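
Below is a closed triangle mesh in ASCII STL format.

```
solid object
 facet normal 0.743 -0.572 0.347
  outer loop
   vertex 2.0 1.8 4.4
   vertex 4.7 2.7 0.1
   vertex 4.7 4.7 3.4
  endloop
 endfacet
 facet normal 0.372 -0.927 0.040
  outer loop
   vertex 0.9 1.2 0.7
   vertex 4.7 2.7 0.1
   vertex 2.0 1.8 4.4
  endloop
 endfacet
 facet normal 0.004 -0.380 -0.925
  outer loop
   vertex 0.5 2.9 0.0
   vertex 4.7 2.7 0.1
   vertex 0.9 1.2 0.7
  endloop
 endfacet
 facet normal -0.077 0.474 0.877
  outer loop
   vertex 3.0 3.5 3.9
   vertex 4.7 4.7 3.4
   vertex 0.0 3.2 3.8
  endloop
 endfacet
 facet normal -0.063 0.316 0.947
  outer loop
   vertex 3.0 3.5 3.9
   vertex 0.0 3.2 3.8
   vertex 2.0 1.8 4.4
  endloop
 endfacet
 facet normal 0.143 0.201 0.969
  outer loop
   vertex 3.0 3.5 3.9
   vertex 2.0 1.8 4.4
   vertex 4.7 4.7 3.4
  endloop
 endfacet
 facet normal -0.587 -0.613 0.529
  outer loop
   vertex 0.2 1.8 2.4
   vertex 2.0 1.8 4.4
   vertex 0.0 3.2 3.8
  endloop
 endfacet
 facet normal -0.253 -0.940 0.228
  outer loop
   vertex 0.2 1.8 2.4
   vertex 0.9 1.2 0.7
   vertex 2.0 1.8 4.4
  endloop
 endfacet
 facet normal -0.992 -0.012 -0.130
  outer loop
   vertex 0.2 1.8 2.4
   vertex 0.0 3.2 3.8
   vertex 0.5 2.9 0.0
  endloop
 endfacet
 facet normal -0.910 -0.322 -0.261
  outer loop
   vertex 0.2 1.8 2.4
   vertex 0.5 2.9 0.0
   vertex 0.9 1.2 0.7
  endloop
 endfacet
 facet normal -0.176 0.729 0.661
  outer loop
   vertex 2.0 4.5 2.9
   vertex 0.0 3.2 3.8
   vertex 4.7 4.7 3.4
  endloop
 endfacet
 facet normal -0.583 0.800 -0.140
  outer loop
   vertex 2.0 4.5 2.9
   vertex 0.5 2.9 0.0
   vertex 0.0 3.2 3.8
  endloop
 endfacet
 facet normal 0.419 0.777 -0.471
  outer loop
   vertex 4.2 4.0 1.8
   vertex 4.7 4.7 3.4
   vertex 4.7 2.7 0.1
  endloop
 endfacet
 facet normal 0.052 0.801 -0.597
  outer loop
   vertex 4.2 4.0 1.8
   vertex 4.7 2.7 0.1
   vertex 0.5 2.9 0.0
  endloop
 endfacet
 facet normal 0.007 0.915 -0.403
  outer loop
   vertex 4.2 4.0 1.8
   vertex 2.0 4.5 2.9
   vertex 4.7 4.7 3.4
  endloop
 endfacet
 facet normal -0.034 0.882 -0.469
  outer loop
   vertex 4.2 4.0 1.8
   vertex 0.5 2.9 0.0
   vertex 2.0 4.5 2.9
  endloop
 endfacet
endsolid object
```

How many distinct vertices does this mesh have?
10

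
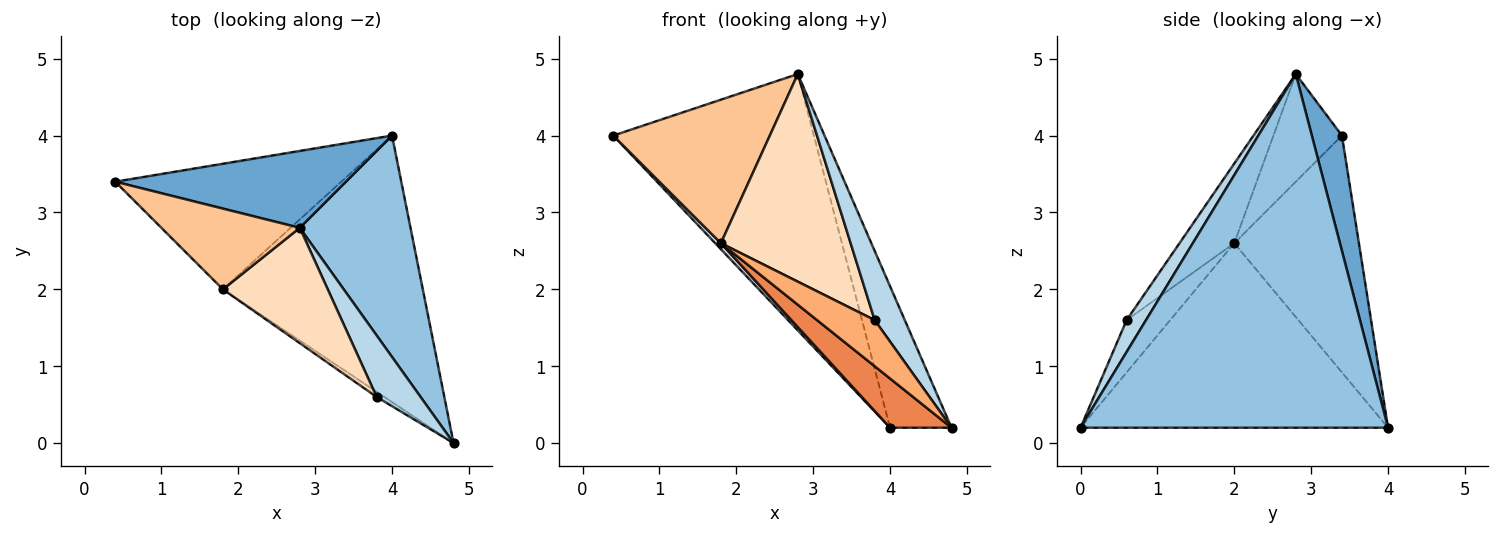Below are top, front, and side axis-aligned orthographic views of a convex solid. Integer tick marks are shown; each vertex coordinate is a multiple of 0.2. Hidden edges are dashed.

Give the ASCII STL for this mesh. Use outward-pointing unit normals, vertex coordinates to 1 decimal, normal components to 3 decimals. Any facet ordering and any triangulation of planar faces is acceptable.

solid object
 facet normal 0.142 0.948 0.284
  outer loop
   vertex 2.8 2.8 4.8
   vertex 4.0 4.0 0.2
   vertex 0.4 3.4 4.0
  endloop
 endfacet
 facet normal 0.937 0.187 0.293
  outer loop
   vertex 2.8 2.8 4.8
   vertex 4.8 0.0 0.2
   vertex 4.0 4.0 0.2
  endloop
 endfacet
 facet normal 0.434 -0.673 0.599
  outer loop
   vertex 3.8 0.6 1.6
   vertex 4.8 0.0 0.2
   vertex 2.8 2.8 4.8
  endloop
 endfacet
 facet normal -0.723 -0.033 -0.690
  outer loop
   vertex 1.8 2.0 2.6
   vertex 0.4 3.4 4.0
   vertex 4.0 4.0 0.2
  endloop
 endfacet
 facet normal -0.672 -0.134 -0.728
  outer loop
   vertex 1.8 2.0 2.6
   vertex 4.0 4.0 0.2
   vertex 4.8 0.0 0.2
  endloop
 endfacet
 facet normal -0.600 -0.795 -0.088
  outer loop
   vertex 1.8 2.0 2.6
   vertex 4.8 0.0 0.2
   vertex 3.8 0.6 1.6
  endloop
 endfacet
 facet normal -0.356 -0.814 0.458
  outer loop
   vertex 1.8 2.0 2.6
   vertex 2.8 2.8 4.8
   vertex 0.4 3.4 4.0
  endloop
 endfacet
 facet normal -0.346 -0.820 0.456
  outer loop
   vertex 1.8 2.0 2.6
   vertex 3.8 0.6 1.6
   vertex 2.8 2.8 4.8
  endloop
 endfacet
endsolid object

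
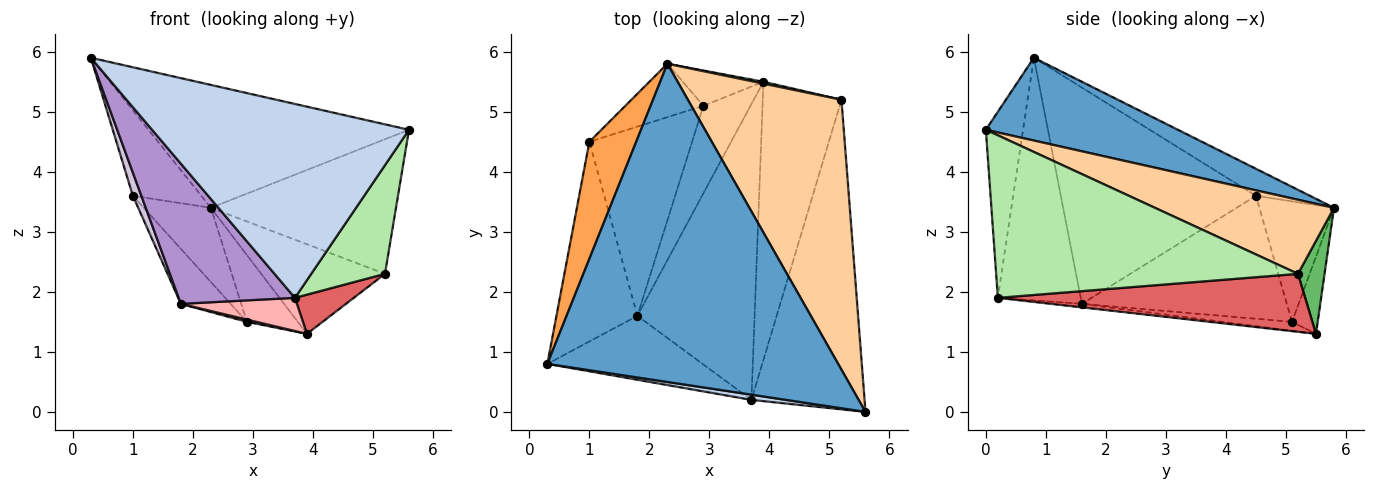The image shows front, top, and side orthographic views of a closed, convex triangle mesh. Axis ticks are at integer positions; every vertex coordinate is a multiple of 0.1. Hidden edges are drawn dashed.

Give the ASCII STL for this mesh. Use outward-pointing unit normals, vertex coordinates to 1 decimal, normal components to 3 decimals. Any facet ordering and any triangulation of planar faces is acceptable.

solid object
 facet normal 0.257 0.348 0.902
  outer loop
   vertex 2.3 5.8 3.4
   vertex 0.3 0.8 5.9
   vertex 5.6 0.0 4.7
  endloop
 endfacet
 facet normal -0.143 -0.989 0.027
  outer loop
   vertex 3.7 0.2 1.9
   vertex 5.6 0.0 4.7
   vertex 0.3 0.8 5.9
  endloop
 endfacet
 facet normal -0.422 0.535 0.732
  outer loop
   vertex 1.0 4.5 3.6
   vertex 0.3 0.8 5.9
   vertex 2.3 5.8 3.4
  endloop
 endfacet
 facet normal 0.396 0.410 0.822
  outer loop
   vertex 5.2 5.2 2.3
   vertex 2.3 5.8 3.4
   vertex 5.6 0.0 4.7
  endloop
 endfacet
 facet normal 0.210 0.978 0.020
  outer loop
   vertex 5.2 5.2 2.3
   vertex 3.9 5.5 1.3
   vertex 2.3 5.8 3.4
  endloop
 endfacet
 facet normal 0.805 -0.197 -0.560
  outer loop
   vertex 5.2 5.2 2.3
   vertex 5.6 0.0 4.7
   vertex 3.7 0.2 1.9
  endloop
 endfacet
 facet normal 0.589 -0.113 -0.800
  outer loop
   vertex 5.2 5.2 2.3
   vertex 3.7 0.2 1.9
   vertex 3.9 5.5 1.3
  endloop
 endfacet
 facet normal -0.030 -0.111 -0.993
  outer loop
   vertex 1.8 1.6 1.8
   vertex 3.9 5.5 1.3
   vertex 3.7 0.2 1.9
  endloop
 endfacet
 facet normal -0.544 -0.763 -0.348
  outer loop
   vertex 1.8 1.6 1.8
   vertex 3.7 0.2 1.9
   vertex 0.3 0.8 5.9
  endloop
 endfacet
 facet normal -0.936 -0.041 -0.350
  outer loop
   vertex 1.8 1.6 1.8
   vertex 0.3 0.8 5.9
   vertex 1.0 4.5 3.6
  endloop
 endfacet
 facet normal -0.186 -0.026 -0.982
  outer loop
   vertex 2.9 5.1 1.5
   vertex 3.9 5.5 1.3
   vertex 1.8 1.6 1.8
  endloop
 endfacet
 facet normal -0.754 0.183 -0.630
  outer loop
   vertex 2.9 5.1 1.5
   vertex 1.8 1.6 1.8
   vertex 1.0 4.5 3.6
  endloop
 endfacet
 facet normal -0.408 0.807 -0.426
  outer loop
   vertex 2.9 5.1 1.5
   vertex 2.3 5.8 3.4
   vertex 3.9 5.5 1.3
  endloop
 endfacet
 facet normal -0.670 0.603 -0.434
  outer loop
   vertex 2.9 5.1 1.5
   vertex 1.0 4.5 3.6
   vertex 2.3 5.8 3.4
  endloop
 endfacet
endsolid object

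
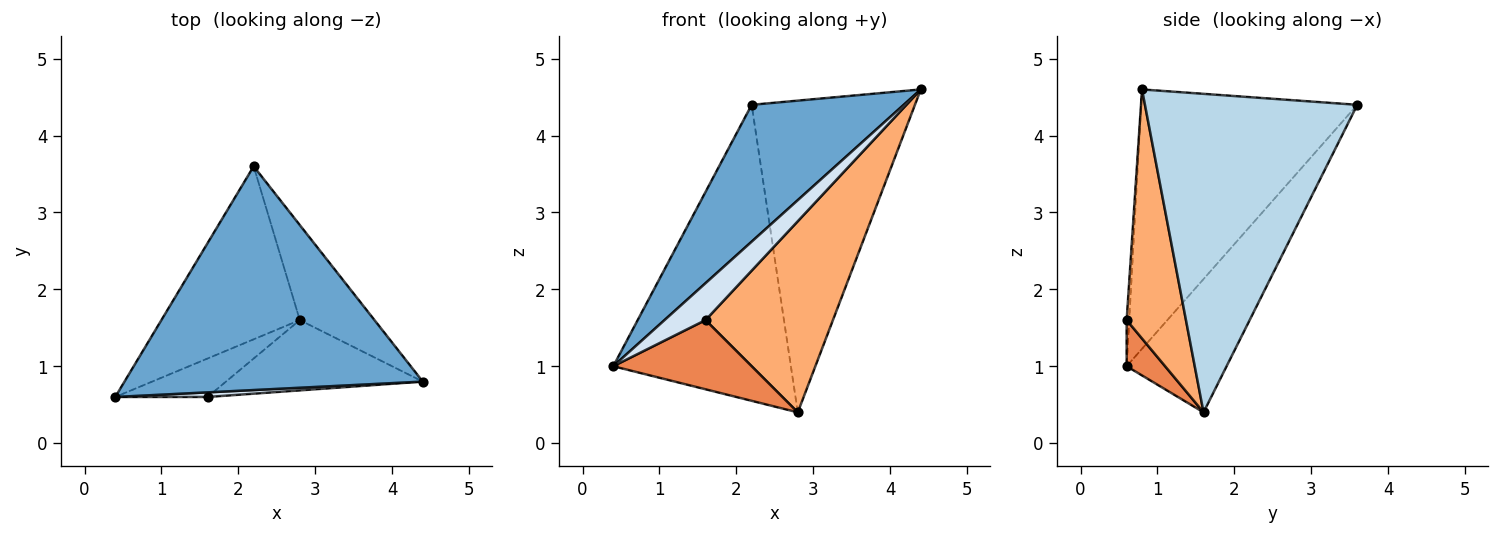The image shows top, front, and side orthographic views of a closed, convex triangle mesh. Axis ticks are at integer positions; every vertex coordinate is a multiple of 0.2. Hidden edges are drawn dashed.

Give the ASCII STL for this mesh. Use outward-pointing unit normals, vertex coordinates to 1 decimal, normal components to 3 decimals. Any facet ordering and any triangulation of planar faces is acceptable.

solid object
 facet normal -0.596 -0.419 0.685
  outer loop
   vertex 2.2 3.6 4.4
   vertex 0.4 0.6 1.0
   vertex 4.4 0.8 4.6
  endloop
 endfacet
 facet normal -0.437 0.777 -0.454
  outer loop
   vertex 2.8 1.6 0.4
   vertex 0.4 0.6 1.0
   vertex 2.2 3.6 4.4
  endloop
 endfacet
 facet normal 0.779 0.599 -0.183
  outer loop
   vertex 2.8 1.6 0.4
   vertex 2.2 3.6 4.4
   vertex 4.4 0.8 4.6
  endloop
 endfacet
 facet normal -0.062 -0.990 0.124
  outer loop
   vertex 1.6 0.6 1.6
   vertex 4.4 0.8 4.6
   vertex 0.4 0.6 1.0
  endloop
 endfacet
 facet normal 0.236 -0.849 -0.472
  outer loop
   vertex 1.6 0.6 1.6
   vertex 0.4 0.6 1.0
   vertex 2.8 1.6 0.4
  endloop
 endfacet
 facet normal 0.400 -0.860 -0.316
  outer loop
   vertex 1.6 0.6 1.6
   vertex 2.8 1.6 0.4
   vertex 4.4 0.8 4.6
  endloop
 endfacet
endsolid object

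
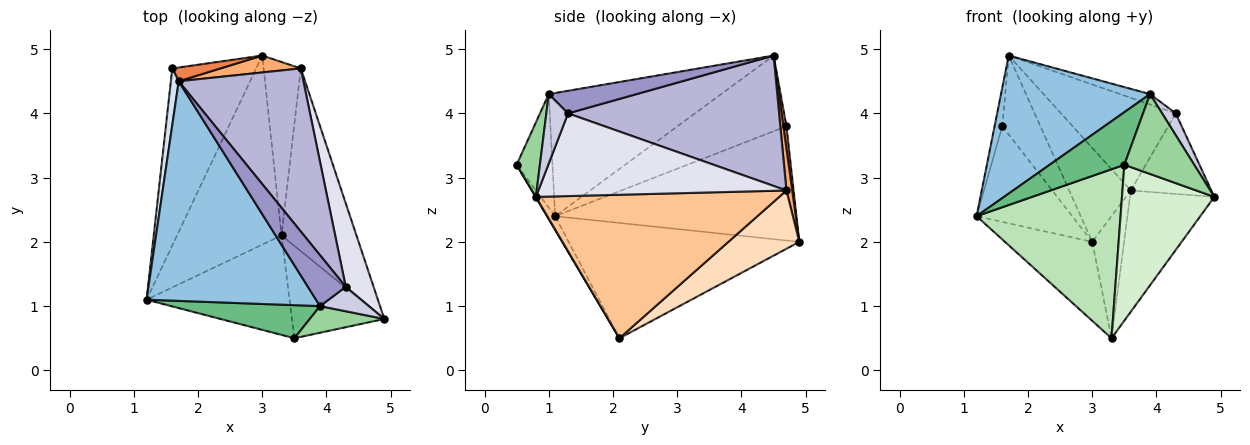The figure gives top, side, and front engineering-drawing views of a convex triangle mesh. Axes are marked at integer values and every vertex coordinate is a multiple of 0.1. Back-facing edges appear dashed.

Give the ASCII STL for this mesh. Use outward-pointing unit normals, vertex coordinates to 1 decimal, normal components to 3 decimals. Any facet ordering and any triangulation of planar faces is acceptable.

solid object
 facet normal -0.714 0.270 -0.647
  outer loop
   vertex 3.3 2.1 0.5
   vertex 1.2 1.1 2.4
   vertex 3.0 4.9 2.0
  endloop
 endfacet
 facet normal -0.524 -0.453 0.721
  outer loop
   vertex 3.9 1.0 4.3
   vertex 1.7 4.5 4.9
   vertex 1.2 1.1 2.4
  endloop
 endfacet
 facet normal -0.768 0.304 -0.563
  outer loop
   vertex 1.6 4.7 3.8
   vertex 3.0 4.9 2.0
   vertex 1.2 1.1 2.4
  endloop
 endfacet
 facet normal -0.992 0.070 0.103
  outer loop
   vertex 1.6 4.7 3.8
   vertex 1.2 1.1 2.4
   vertex 1.7 4.5 4.9
  endloop
 endfacet
 facet normal 0.080 0.982 0.171
  outer loop
   vertex 1.6 4.7 3.8
   vertex 1.7 4.5 4.9
   vertex 3.0 4.9 2.0
  endloop
 endfacet
 facet normal 0.092 0.980 0.176
  outer loop
   vertex 3.6 4.7 2.8
   vertex 3.0 4.9 2.0
   vertex 1.7 4.5 4.9
  endloop
 endfacet
 facet normal 0.847 0.294 -0.443
  outer loop
   vertex 3.6 4.7 2.8
   vertex 4.9 0.8 2.7
   vertex 3.3 2.1 0.5
  endloop
 endfacet
 facet normal 0.789 0.354 -0.503
  outer loop
   vertex 3.6 4.7 2.8
   vertex 3.3 2.1 0.5
   vertex 3.0 4.9 2.0
  endloop
 endfacet
 facet normal -0.376 -0.784 0.493
  outer loop
   vertex 3.5 0.5 3.2
   vertex 3.9 1.0 4.3
   vertex 1.2 1.1 2.4
  endloop
 endfacet
 facet normal 0.302 -0.905 0.302
  outer loop
   vertex 3.5 0.5 3.2
   vertex 4.9 0.8 2.7
   vertex 3.9 1.0 4.3
  endloop
 endfacet
 facet normal -0.048 -0.861 -0.507
  outer loop
   vertex 3.5 0.5 3.2
   vertex 1.2 1.1 2.4
   vertex 3.3 2.1 0.5
  endloop
 endfacet
 facet normal 0.002 -0.860 -0.510
  outer loop
   vertex 3.5 0.5 3.2
   vertex 3.3 2.1 0.5
   vertex 4.9 0.8 2.7
  endloop
 endfacet
 facet normal 0.505 0.172 0.846
  outer loop
   vertex 4.3 1.3 4.0
   vertex 1.7 4.5 4.9
   vertex 3.9 1.0 4.3
  endloop
 endfacet
 facet normal 0.673 0.366 0.643
  outer loop
   vertex 4.3 1.3 4.0
   vertex 3.6 4.7 2.8
   vertex 1.7 4.5 4.9
  endloop
 endfacet
 facet normal 0.727 -0.458 0.512
  outer loop
   vertex 4.3 1.3 4.0
   vertex 3.9 1.0 4.3
   vertex 4.9 0.8 2.7
  endloop
 endfacet
 facet normal 0.906 0.294 0.305
  outer loop
   vertex 4.3 1.3 4.0
   vertex 4.9 0.8 2.7
   vertex 3.6 4.7 2.8
  endloop
 endfacet
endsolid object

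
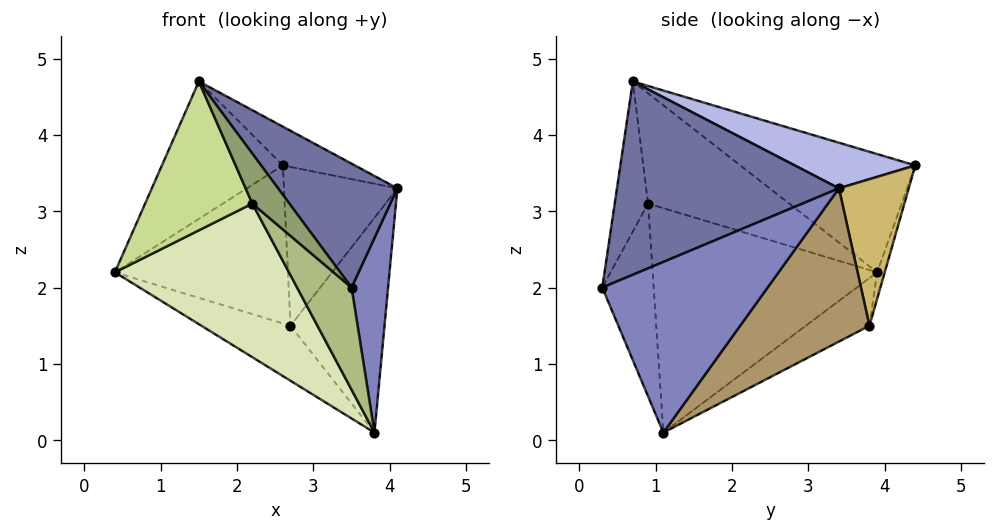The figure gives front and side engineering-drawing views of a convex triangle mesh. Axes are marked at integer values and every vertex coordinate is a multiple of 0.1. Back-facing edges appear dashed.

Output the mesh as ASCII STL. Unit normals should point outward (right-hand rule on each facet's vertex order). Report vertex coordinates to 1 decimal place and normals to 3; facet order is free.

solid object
 facet normal 0.714 -0.384 0.586
  outer loop
   vertex 1.5 0.7 4.7
   vertex 3.5 0.3 2.0
   vertex 4.1 3.4 3.3
  endloop
 endfacet
 facet normal 0.975 -0.215 0.063
  outer loop
   vertex 3.8 1.1 0.1
   vertex 4.1 3.4 3.3
   vertex 3.5 0.3 2.0
  endloop
 endfacet
 facet normal -0.556 0.384 0.737
  outer loop
   vertex 2.6 4.4 3.6
   vertex 0.4 3.9 2.2
   vertex 1.5 0.7 4.7
  endloop
 endfacet
 facet normal 0.310 0.185 0.933
  outer loop
   vertex 2.6 4.4 3.6
   vertex 1.5 0.7 4.7
   vertex 4.1 3.4 3.3
  endloop
 endfacet
 facet normal -0.624 -0.693 -0.360
  outer loop
   vertex 2.2 0.9 3.1
   vertex 3.5 0.3 2.0
   vertex 1.5 0.7 4.7
  endloop
 endfacet
 facet normal -0.634 -0.672 -0.383
  outer loop
   vertex 2.2 0.9 3.1
   vertex 3.8 1.1 0.1
   vertex 3.5 0.3 2.0
  endloop
 endfacet
 facet normal -0.733 -0.557 -0.390
  outer loop
   vertex 2.2 0.9 3.1
   vertex 1.5 0.7 4.7
   vertex 0.4 3.9 2.2
  endloop
 endfacet
 facet normal -0.717 -0.556 -0.420
  outer loop
   vertex 2.2 0.9 3.1
   vertex 0.4 3.9 2.2
   vertex 3.8 1.1 0.1
  endloop
 endfacet
 facet normal 0.724 0.526 -0.446
  outer loop
   vertex 2.7 3.8 1.5
   vertex 4.1 3.4 3.3
   vertex 3.8 1.1 0.1
  endloop
 endfacet
 facet normal 0.512 0.832 -0.213
  outer loop
   vertex 2.7 3.8 1.5
   vertex 2.6 4.4 3.6
   vertex 4.1 3.4 3.3
  endloop
 endfacet
 facet normal -0.257 0.360 -0.897
  outer loop
   vertex 2.7 3.8 1.5
   vertex 3.8 1.1 0.1
   vertex 0.4 3.9 2.2
  endloop
 endfacet
 facet normal -0.042 0.960 -0.276
  outer loop
   vertex 2.7 3.8 1.5
   vertex 0.4 3.9 2.2
   vertex 2.6 4.4 3.6
  endloop
 endfacet
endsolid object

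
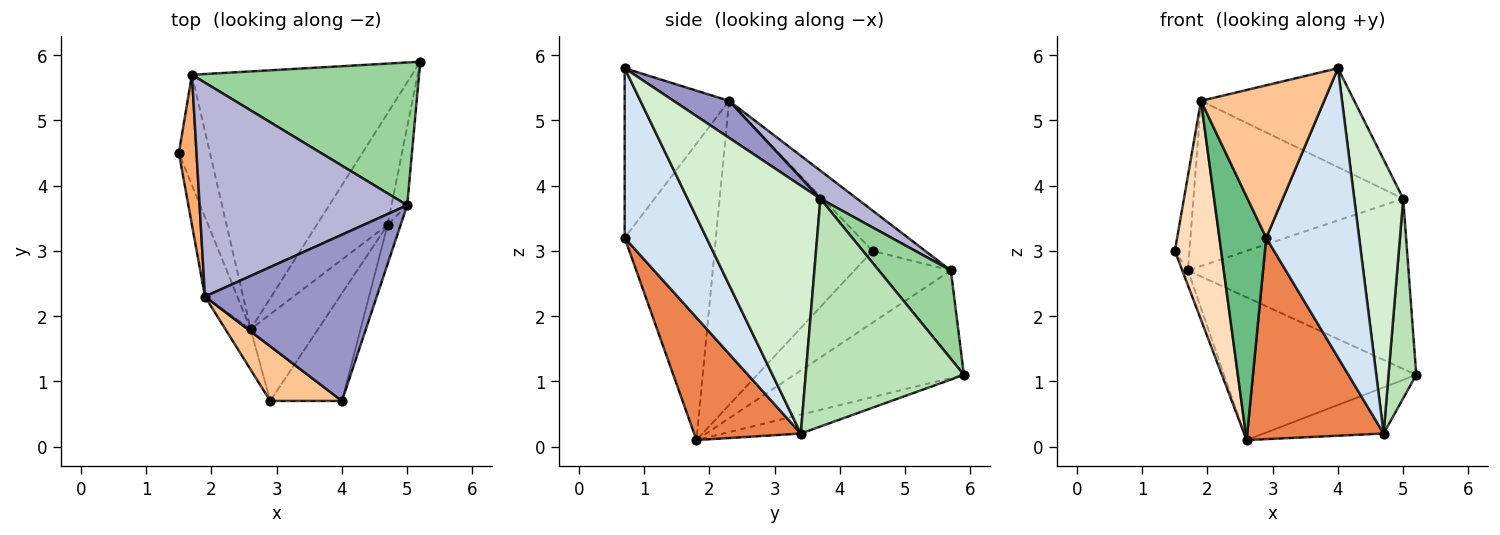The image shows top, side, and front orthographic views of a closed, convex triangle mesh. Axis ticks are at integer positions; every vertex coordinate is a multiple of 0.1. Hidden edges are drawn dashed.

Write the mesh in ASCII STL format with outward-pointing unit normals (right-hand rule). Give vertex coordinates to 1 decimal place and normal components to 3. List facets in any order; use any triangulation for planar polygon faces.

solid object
 facet normal -0.240 0.371 -0.897
  outer loop
   vertex 4.7 3.4 0.2
   vertex 2.6 1.8 0.1
   vertex 5.2 5.9 1.1
  endloop
 endfacet
 facet normal -0.916 0.053 -0.397
  outer loop
   vertex 1.7 5.7 2.7
   vertex 2.6 1.8 0.1
   vertex 1.5 4.5 3.0
  endloop
 endfacet
 facet normal -0.393 0.445 -0.804
  outer loop
   vertex 1.7 5.7 2.7
   vertex 5.2 5.9 1.1
   vertex 2.6 1.8 0.1
  endloop
 endfacet
 facet normal 0.636 -0.723 -0.269
  outer loop
   vertex 2.9 0.7 3.2
   vertex 4.7 3.4 0.2
   vertex 4.0 0.7 5.8
  endloop
 endfacet
 facet normal 0.584 -0.746 -0.321
  outer loop
   vertex 2.9 0.7 3.2
   vertex 2.6 1.8 0.1
   vertex 4.7 3.4 0.2
  endloop
 endfacet
 facet normal -0.888 0.245 0.389
  outer loop
   vertex 1.9 2.3 5.3
   vertex 1.7 5.7 2.7
   vertex 1.5 4.5 3.0
  endloop
 endfacet
 facet normal -0.624 -0.736 0.264
  outer loop
   vertex 1.9 2.3 5.3
   vertex 2.9 0.7 3.2
   vertex 4.0 0.7 5.8
  endloop
 endfacet
 facet normal -0.955 -0.280 -0.102
  outer loop
   vertex 1.9 2.3 5.3
   vertex 1.5 4.5 3.0
   vertex 2.6 1.8 0.1
  endloop
 endfacet
 facet normal -0.887 -0.455 -0.076
  outer loop
   vertex 1.9 2.3 5.3
   vertex 2.6 1.8 0.1
   vertex 2.9 0.7 3.2
  endloop
 endfacet
 facet normal 0.243 0.743 0.624
  outer loop
   vertex 5.0 3.7 3.8
   vertex 5.2 5.9 1.1
   vertex 1.7 5.7 2.7
  endloop
 endfacet
 facet normal 0.983 -0.172 -0.068
  outer loop
   vertex 5.0 3.7 3.8
   vertex 4.7 3.4 0.2
   vertex 5.2 5.9 1.1
  endloop
 endfacet
 facet normal 0.937 -0.345 -0.049
  outer loop
   vertex 5.0 3.7 3.8
   vertex 4.0 0.7 5.8
   vertex 4.7 3.4 0.2
  endloop
 endfacet
 facet normal 0.182 0.503 0.845
  outer loop
   vertex 5.0 3.7 3.8
   vertex 1.9 2.3 5.3
   vertex 4.0 0.7 5.8
  endloop
 endfacet
 facet normal 0.106 0.608 0.787
  outer loop
   vertex 5.0 3.7 3.8
   vertex 1.7 5.7 2.7
   vertex 1.9 2.3 5.3
  endloop
 endfacet
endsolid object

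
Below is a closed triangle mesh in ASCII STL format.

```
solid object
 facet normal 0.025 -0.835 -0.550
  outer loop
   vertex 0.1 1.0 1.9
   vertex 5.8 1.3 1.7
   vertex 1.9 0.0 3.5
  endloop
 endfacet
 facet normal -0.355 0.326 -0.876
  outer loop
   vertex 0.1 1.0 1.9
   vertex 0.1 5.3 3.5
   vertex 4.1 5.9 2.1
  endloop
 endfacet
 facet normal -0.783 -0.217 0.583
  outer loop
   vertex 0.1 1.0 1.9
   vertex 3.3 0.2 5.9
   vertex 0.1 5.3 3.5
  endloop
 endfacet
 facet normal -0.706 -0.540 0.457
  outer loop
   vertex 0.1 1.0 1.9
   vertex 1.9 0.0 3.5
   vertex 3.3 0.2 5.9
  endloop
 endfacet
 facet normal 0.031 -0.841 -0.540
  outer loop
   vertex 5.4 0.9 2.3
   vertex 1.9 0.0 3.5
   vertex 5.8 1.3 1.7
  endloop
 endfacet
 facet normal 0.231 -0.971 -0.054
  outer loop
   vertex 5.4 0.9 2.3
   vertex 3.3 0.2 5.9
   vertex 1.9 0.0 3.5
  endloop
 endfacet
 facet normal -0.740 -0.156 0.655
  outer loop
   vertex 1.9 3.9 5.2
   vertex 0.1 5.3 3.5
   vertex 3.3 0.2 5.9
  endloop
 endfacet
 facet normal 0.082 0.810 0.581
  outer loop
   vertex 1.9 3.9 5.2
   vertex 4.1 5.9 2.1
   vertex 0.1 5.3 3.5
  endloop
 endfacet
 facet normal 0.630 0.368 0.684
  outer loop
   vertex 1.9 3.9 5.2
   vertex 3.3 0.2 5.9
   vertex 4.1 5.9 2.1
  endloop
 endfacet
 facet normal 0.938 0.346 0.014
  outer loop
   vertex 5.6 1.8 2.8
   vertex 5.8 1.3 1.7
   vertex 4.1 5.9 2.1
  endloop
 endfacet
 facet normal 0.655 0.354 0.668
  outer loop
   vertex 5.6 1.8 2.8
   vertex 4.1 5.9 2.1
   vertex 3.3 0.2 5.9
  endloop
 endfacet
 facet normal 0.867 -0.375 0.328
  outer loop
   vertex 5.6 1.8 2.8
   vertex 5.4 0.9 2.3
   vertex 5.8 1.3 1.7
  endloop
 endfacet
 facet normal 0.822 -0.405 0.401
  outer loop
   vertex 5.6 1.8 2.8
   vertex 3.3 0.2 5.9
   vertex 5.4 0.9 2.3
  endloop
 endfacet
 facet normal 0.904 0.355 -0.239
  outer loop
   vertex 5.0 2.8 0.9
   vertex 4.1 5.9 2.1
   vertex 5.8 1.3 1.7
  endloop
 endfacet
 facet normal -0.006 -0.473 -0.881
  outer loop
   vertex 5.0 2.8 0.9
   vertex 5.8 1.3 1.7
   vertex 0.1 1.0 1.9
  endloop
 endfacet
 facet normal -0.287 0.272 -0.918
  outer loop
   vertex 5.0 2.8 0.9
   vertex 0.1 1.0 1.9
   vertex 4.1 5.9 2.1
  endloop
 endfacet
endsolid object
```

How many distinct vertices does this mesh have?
10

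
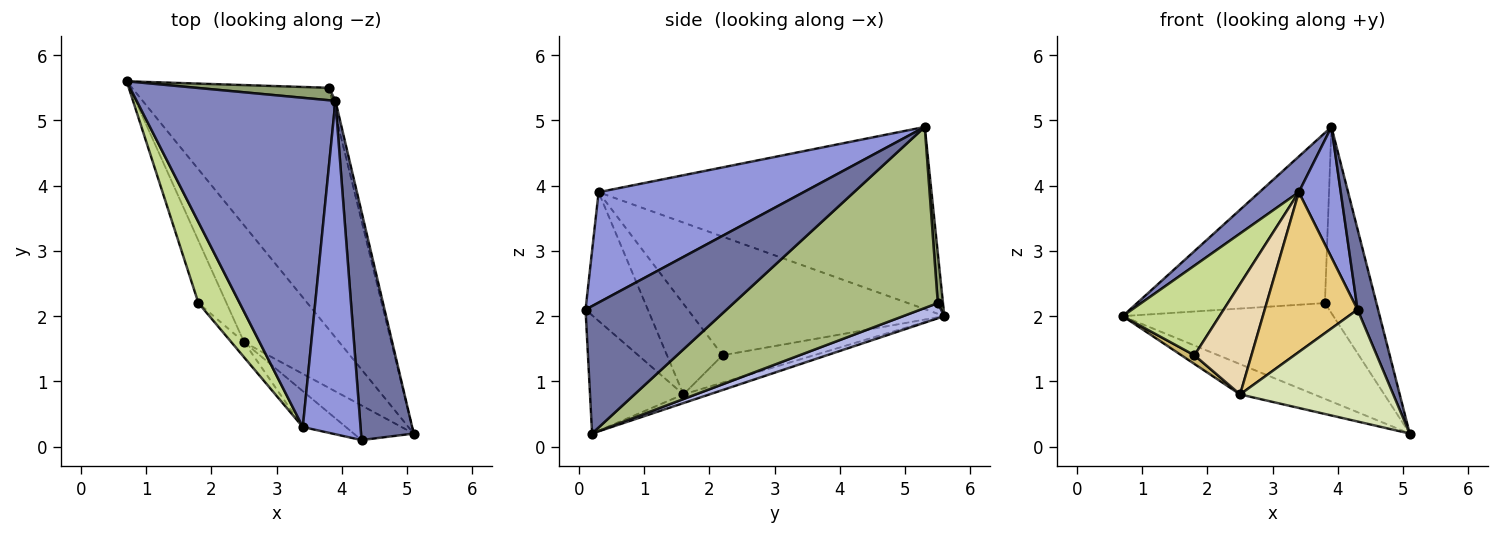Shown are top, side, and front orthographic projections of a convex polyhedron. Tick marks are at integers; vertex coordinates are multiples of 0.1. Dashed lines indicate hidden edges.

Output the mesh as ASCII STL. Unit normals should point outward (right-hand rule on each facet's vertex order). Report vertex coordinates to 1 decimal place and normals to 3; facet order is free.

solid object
 facet normal 0.916 -0.133 0.379
  outer loop
   vertex 4.3 0.1 2.1
   vertex 5.1 0.2 0.2
   vertex 3.9 5.3 4.9
  endloop
 endfacet
 facet normal -0.673 -0.080 0.735
  outer loop
   vertex 3.4 0.3 3.9
   vertex 3.9 5.3 4.9
   vertex 0.7 5.6 2.0
  endloop
 endfacet
 facet normal 0.872 -0.178 0.456
  outer loop
   vertex 3.4 0.3 3.9
   vertex 4.3 0.1 2.1
   vertex 3.9 5.3 4.9
  endloop
 endfacet
 facet normal 0.072 0.367 -0.927
  outer loop
   vertex 3.8 5.5 2.2
   vertex 5.1 0.2 0.2
   vertex 0.7 5.6 2.0
  endloop
 endfacet
 facet normal 0.027 0.997 0.073
  outer loop
   vertex 3.8 5.5 2.2
   vertex 0.7 5.6 2.0
   vertex 3.9 5.3 4.9
  endloop
 endfacet
 facet normal 0.969 0.245 -0.018
  outer loop
   vertex 3.8 5.5 2.2
   vertex 3.9 5.3 4.9
   vertex 5.1 0.2 0.2
  endloop
 endfacet
 facet normal -0.888 -0.342 0.309
  outer loop
   vertex 1.8 2.2 1.4
   vertex 3.4 0.3 3.9
   vertex 0.7 5.6 2.0
  endloop
 endfacet
 facet normal -0.503 -0.825 -0.255
  outer loop
   vertex 2.5 1.6 0.8
   vertex 5.1 0.2 0.2
   vertex 4.3 0.1 2.1
  endloop
 endfacet
 facet normal -0.088 0.250 -0.964
  outer loop
   vertex 2.5 1.6 0.8
   vertex 0.7 5.6 2.0
   vertex 5.1 0.2 0.2
  endloop
 endfacet
 facet normal -0.695 -0.099 -0.712
  outer loop
   vertex 2.5 1.6 0.8
   vertex 1.8 2.2 1.4
   vertex 0.7 5.6 2.0
  endloop
 endfacet
 facet normal -0.548 -0.816 -0.183
  outer loop
   vertex 2.5 1.6 0.8
   vertex 4.3 0.1 2.1
   vertex 3.4 0.3 3.9
  endloop
 endfacet
 facet normal -0.694 -0.713 -0.097
  outer loop
   vertex 2.5 1.6 0.8
   vertex 3.4 0.3 3.9
   vertex 1.8 2.2 1.4
  endloop
 endfacet
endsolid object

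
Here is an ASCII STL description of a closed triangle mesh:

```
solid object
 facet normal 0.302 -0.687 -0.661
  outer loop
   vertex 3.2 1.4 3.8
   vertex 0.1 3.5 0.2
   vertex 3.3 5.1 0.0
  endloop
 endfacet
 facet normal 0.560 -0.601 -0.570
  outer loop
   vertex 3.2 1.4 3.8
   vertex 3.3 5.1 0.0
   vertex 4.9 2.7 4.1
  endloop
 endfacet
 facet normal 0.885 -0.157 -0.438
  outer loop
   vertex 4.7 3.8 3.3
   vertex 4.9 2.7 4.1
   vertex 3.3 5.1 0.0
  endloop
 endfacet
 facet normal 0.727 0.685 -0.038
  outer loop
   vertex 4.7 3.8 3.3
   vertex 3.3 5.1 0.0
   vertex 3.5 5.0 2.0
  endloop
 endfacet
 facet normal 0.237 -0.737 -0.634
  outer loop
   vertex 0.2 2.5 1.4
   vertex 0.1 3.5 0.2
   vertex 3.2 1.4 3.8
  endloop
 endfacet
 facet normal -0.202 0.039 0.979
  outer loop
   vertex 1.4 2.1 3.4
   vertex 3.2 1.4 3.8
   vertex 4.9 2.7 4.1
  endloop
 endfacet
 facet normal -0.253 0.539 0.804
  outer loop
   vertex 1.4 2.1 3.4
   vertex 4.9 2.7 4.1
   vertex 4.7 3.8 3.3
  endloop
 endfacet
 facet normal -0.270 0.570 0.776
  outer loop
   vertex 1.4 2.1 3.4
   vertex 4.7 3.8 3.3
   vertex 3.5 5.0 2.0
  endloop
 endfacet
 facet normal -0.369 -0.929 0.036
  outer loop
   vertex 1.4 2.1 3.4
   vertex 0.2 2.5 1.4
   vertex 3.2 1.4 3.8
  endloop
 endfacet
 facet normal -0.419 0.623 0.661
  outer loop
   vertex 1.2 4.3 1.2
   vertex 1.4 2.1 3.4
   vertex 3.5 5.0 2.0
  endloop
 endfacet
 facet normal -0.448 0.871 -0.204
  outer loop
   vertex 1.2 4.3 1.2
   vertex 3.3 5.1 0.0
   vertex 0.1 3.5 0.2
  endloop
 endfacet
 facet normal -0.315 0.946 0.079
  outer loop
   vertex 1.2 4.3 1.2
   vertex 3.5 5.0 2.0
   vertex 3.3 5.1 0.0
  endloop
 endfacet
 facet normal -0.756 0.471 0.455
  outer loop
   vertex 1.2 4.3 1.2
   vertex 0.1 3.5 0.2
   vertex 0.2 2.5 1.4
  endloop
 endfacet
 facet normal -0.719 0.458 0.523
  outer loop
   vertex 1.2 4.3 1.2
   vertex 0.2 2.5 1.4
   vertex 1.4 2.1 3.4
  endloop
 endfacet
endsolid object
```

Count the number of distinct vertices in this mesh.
9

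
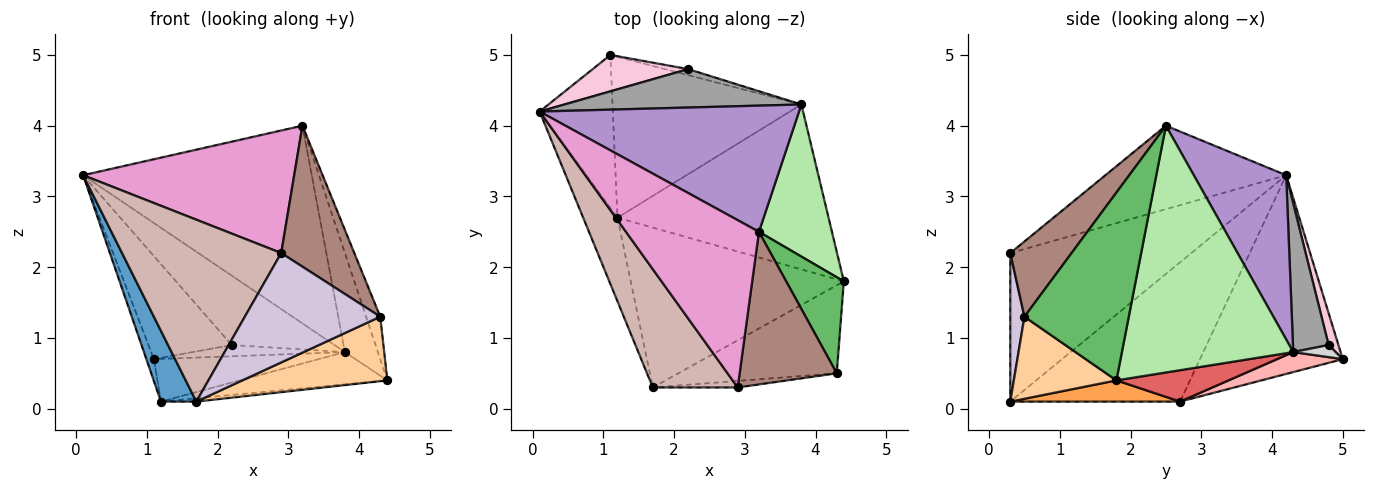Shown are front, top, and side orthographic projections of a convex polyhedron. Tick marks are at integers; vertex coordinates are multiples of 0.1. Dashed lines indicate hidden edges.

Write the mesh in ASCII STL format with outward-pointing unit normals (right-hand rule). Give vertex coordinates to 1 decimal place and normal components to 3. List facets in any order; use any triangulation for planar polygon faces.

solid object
 facet normal -0.952 -0.198 -0.234
  outer loop
   vertex 1.2 2.7 0.1
   vertex 1.7 0.3 0.1
   vertex 0.1 4.2 3.3
  endloop
 endfacet
 facet normal -0.937 0.049 -0.345
  outer loop
   vertex 1.2 2.7 0.1
   vertex 0.1 4.2 3.3
   vertex 1.1 5.0 0.7
  endloop
 endfacet
 facet normal 0.099 0.021 -0.995
  outer loop
   vertex 1.2 2.7 0.1
   vertex 4.4 1.8 0.4
   vertex 1.7 0.3 0.1
  endloop
 endfacet
 facet normal 0.386 -0.545 -0.744
  outer loop
   vertex 4.3 0.5 1.3
   vertex 1.7 0.3 0.1
   vertex 4.4 1.8 0.4
  endloop
 endfacet
 facet normal 0.948 0.129 0.291
  outer loop
   vertex 4.3 0.5 1.3
   vertex 4.4 1.8 0.4
   vertex 3.2 2.5 4.0
  endloop
 endfacet
 facet normal 0.943 0.182 0.279
  outer loop
   vertex 3.8 4.3 0.8
   vertex 3.2 2.5 4.0
   vertex 4.4 1.8 0.4
  endloop
 endfacet
 facet normal 0.144 0.190 -0.971
  outer loop
   vertex 3.8 4.3 0.8
   vertex 4.4 1.8 0.4
   vertex 1.2 2.7 0.1
  endloop
 endfacet
 facet normal 0.102 0.255 -0.962
  outer loop
   vertex 3.8 4.3 0.8
   vertex 1.2 2.7 0.1
   vertex 1.1 5.0 0.7
  endloop
 endfacet
 facet normal 0.323 0.798 0.509
  outer loop
   vertex 3.8 4.3 0.8
   vertex 0.1 4.2 3.3
   vertex 3.2 2.5 4.0
  endloop
 endfacet
 facet normal 0.104 -0.993 -0.059
  outer loop
   vertex 2.9 0.3 2.2
   vertex 1.7 0.3 0.1
   vertex 4.3 0.5 1.3
  endloop
 endfacet
 facet normal 0.495 -0.590 0.638
  outer loop
   vertex 2.9 0.3 2.2
   vertex 4.3 0.5 1.3
   vertex 3.2 2.5 4.0
  endloop
 endfacet
 facet normal -0.690 -0.607 0.394
  outer loop
   vertex 2.9 0.3 2.2
   vertex 0.1 4.2 3.3
   vertex 1.7 0.3 0.1
  endloop
 endfacet
 facet normal -0.452 -0.527 0.720
  outer loop
   vertex 2.9 0.3 2.2
   vertex 3.2 2.5 4.0
   vertex 0.1 4.2 3.3
  endloop
 endfacet
 facet normal 0.110 0.937 0.331
  outer loop
   vertex 2.2 4.8 0.9
   vertex 1.1 5.0 0.7
   vertex 0.1 4.2 3.3
  endloop
 endfacet
 facet normal 0.291 0.837 0.464
  outer loop
   vertex 2.2 4.8 0.9
   vertex 0.1 4.2 3.3
   vertex 3.8 4.3 0.8
  endloop
 endfacet
 facet normal 0.239 0.856 -0.458
  outer loop
   vertex 2.2 4.8 0.9
   vertex 3.8 4.3 0.8
   vertex 1.1 5.0 0.7
  endloop
 endfacet
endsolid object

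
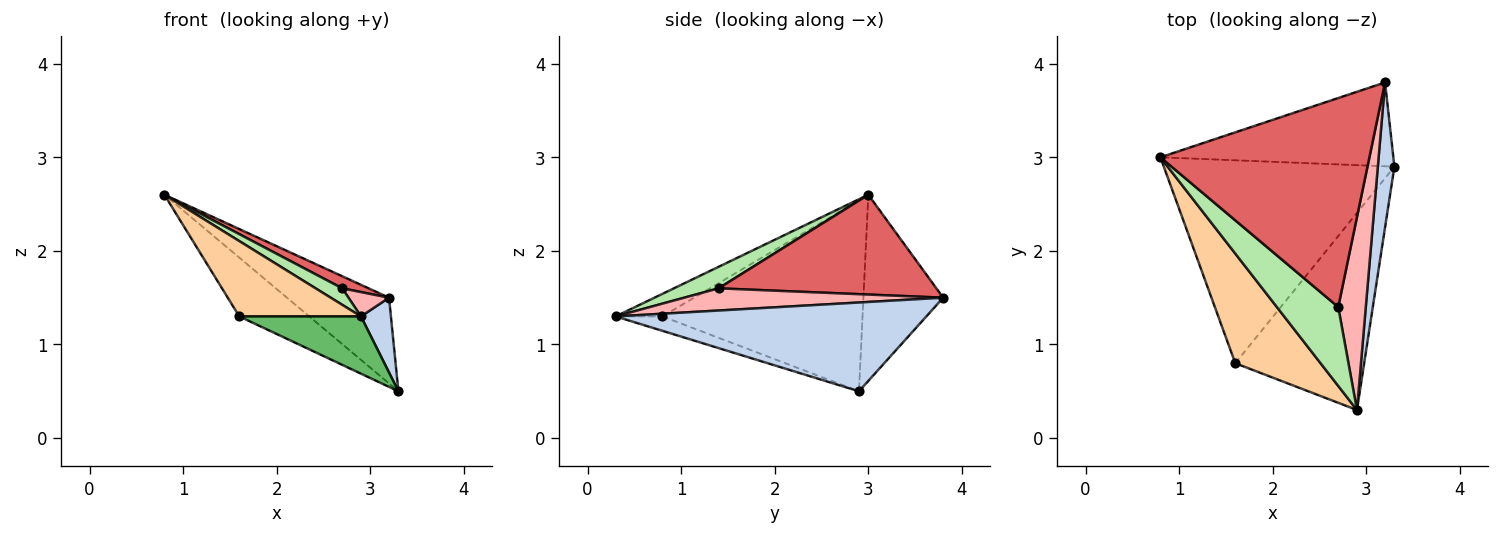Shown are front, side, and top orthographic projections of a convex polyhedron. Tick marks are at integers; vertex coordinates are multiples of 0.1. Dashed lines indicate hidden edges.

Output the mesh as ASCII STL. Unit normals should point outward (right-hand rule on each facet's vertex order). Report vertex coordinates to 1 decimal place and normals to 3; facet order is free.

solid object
 facet normal -0.488 0.624 -0.610
  outer loop
   vertex 3.2 3.8 1.5
   vertex 3.3 2.9 0.5
   vertex 0.8 3.0 2.6
  endloop
 endfacet
 facet normal 0.979 -0.094 0.183
  outer loop
   vertex 3.2 3.8 1.5
   vertex 2.9 0.3 1.3
   vertex 3.3 2.9 0.5
  endloop
 endfacet
 facet normal -0.623 0.218 -0.752
  outer loop
   vertex 1.6 0.8 1.3
   vertex 0.8 3.0 2.6
   vertex 3.3 2.9 0.5
  endloop
 endfacet
 facet normal -0.213 -0.553 0.805
  outer loop
   vertex 1.6 0.8 1.3
   vertex 2.9 0.3 1.3
   vertex 0.8 3.0 2.6
  endloop
 endfacet
 facet normal -0.107 -0.277 -0.955
  outer loop
   vertex 1.6 0.8 1.3
   vertex 3.3 2.9 0.5
   vertex 2.9 0.3 1.3
  endloop
 endfacet
 facet normal 0.324 -0.194 0.926
  outer loop
   vertex 2.7 1.4 1.6
   vertex 0.8 3.0 2.6
   vertex 2.9 0.3 1.3
  endloop
 endfacet
 facet normal 0.430 -0.052 0.901
  outer loop
   vertex 2.7 1.4 1.6
   vertex 3.2 3.8 1.5
   vertex 0.8 3.0 2.6
  endloop
 endfacet
 facet normal 0.624 -0.098 0.775
  outer loop
   vertex 2.7 1.4 1.6
   vertex 2.9 0.3 1.3
   vertex 3.2 3.8 1.5
  endloop
 endfacet
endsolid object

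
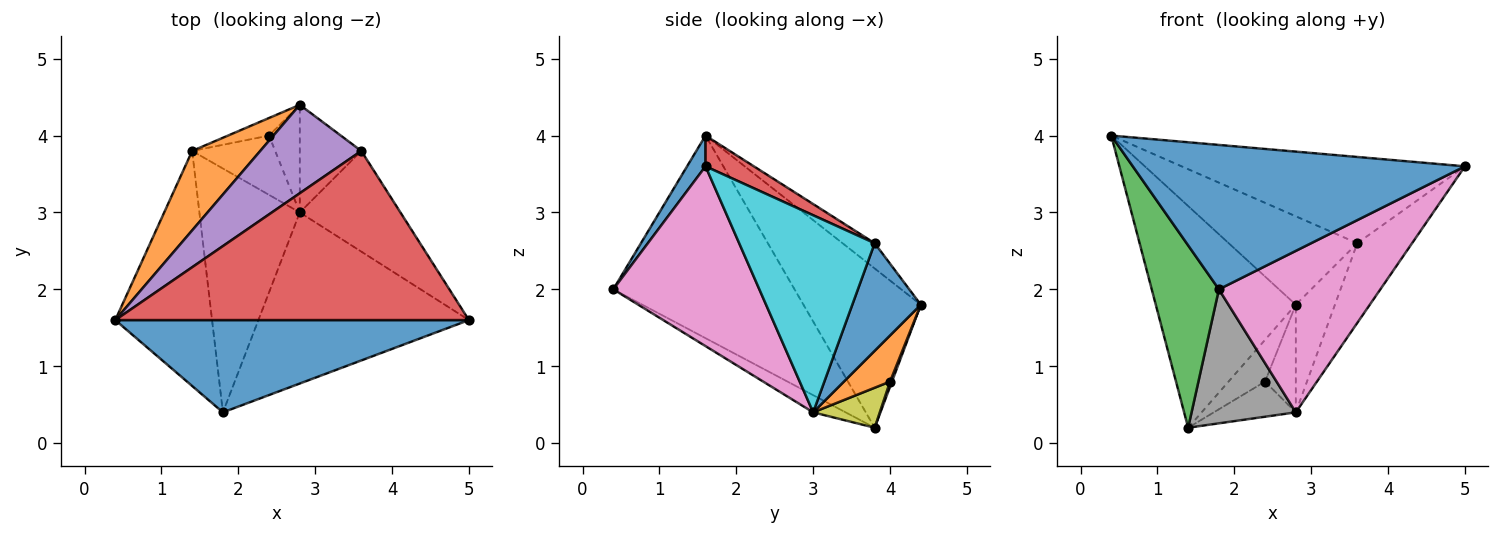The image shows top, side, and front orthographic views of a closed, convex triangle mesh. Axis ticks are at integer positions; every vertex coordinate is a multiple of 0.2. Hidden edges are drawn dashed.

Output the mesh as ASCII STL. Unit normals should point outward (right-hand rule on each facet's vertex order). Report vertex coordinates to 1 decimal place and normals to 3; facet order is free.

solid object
 facet normal 0.047 -0.842 0.538
  outer loop
   vertex 1.8 0.4 2.0
   vertex 5.0 1.6 3.6
   vertex 0.4 1.6 4.0
  endloop
 endfacet
 facet normal -0.619 0.739 0.265
  outer loop
   vertex 1.4 3.8 0.2
   vertex 0.4 1.6 4.0
   vertex 2.8 4.4 1.8
  endloop
 endfacet
 facet normal -0.856 -0.317 -0.409
  outer loop
   vertex 1.4 3.8 0.2
   vertex 1.8 0.4 2.0
   vertex 0.4 1.6 4.0
  endloop
 endfacet
 facet normal 0.077 0.453 0.888
  outer loop
   vertex 3.6 3.8 2.6
   vertex 0.4 1.6 4.0
   vertex 5.0 1.6 3.6
  endloop
 endfacet
 facet normal -0.174 0.696 0.696
  outer loop
   vertex 3.6 3.8 2.6
   vertex 2.8 4.4 1.8
   vertex 0.4 1.6 4.0
  endloop
 endfacet
 facet normal 0.048 0.921 -0.388
  outer loop
   vertex 2.4 4.0 0.8
   vertex 1.4 3.8 0.2
   vertex 2.8 4.4 1.8
  endloop
 endfacet
 facet normal 0.528 -0.583 -0.618
  outer loop
   vertex 2.8 3.0 0.4
   vertex 5.0 1.6 3.6
   vertex 1.8 0.4 2.0
  endloop
 endfacet
 facet normal -0.148 -0.476 -0.867
  outer loop
   vertex 2.8 3.0 0.4
   vertex 1.8 0.4 2.0
   vertex 1.4 3.8 0.2
  endloop
 endfacet
 facet normal 0.383 0.471 -0.795
  outer loop
   vertex 2.8 3.0 0.4
   vertex 1.4 3.8 0.2
   vertex 2.4 4.0 0.8
  endloop
 endfacet
 facet normal 0.838 0.339 -0.428
  outer loop
   vertex 2.8 3.0 0.4
   vertex 3.6 3.8 2.6
   vertex 5.0 1.6 3.6
  endloop
 endfacet
 facet normal 0.778 0.444 -0.444
  outer loop
   vertex 2.8 3.0 0.4
   vertex 2.8 4.4 1.8
   vertex 3.6 3.8 2.6
  endloop
 endfacet
 facet normal 0.728 0.485 -0.485
  outer loop
   vertex 2.8 3.0 0.4
   vertex 2.4 4.0 0.8
   vertex 2.8 4.4 1.8
  endloop
 endfacet
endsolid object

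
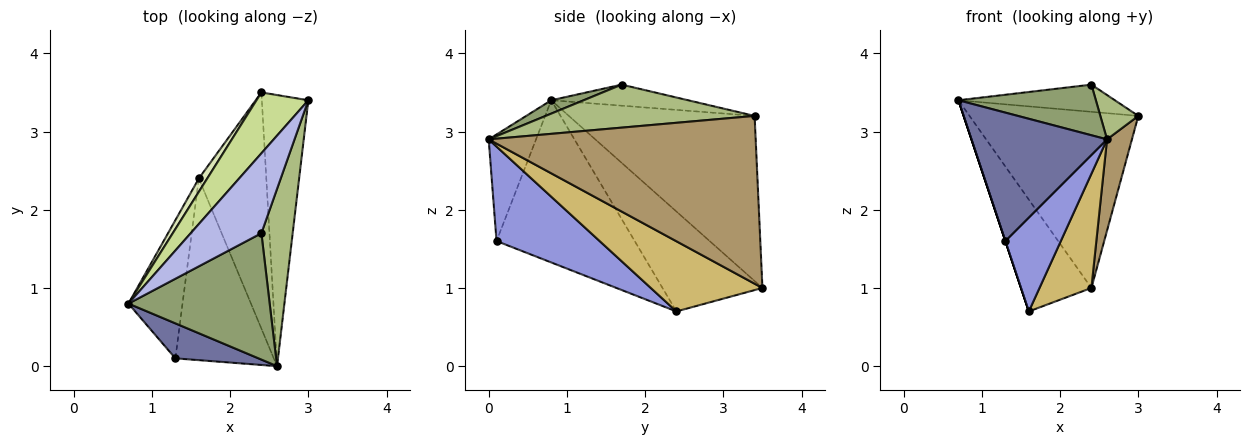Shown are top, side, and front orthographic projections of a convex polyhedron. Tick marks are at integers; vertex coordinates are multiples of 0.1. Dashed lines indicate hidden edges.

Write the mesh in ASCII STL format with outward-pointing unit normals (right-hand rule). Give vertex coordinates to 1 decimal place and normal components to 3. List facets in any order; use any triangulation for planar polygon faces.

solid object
 facet normal -0.319 -0.914 0.249
  outer loop
   vertex 1.3 0.1 1.6
   vertex 2.6 0.0 2.9
   vertex 0.7 0.8 3.4
  endloop
 endfacet
 facet normal -0.949 0.000 -0.316
  outer loop
   vertex 1.3 0.1 1.6
   vertex 0.7 0.8 3.4
   vertex 1.6 2.4 0.7
  endloop
 endfacet
 facet normal 0.649 -0.349 -0.676
  outer loop
   vertex 1.3 0.1 1.6
   vertex 1.6 2.4 0.7
   vertex 2.6 0.0 2.9
  endloop
 endfacet
 facet normal -0.271 0.310 0.911
  outer loop
   vertex 2.4 1.7 3.6
   vertex 3.0 3.4 3.2
   vertex 0.7 0.8 3.4
  endloop
 endfacet
 facet normal 0.087 -0.370 0.925
  outer loop
   vertex 2.4 1.7 3.6
   vertex 0.7 0.8 3.4
   vertex 2.6 0.0 2.9
  endloop
 endfacet
 facet normal 0.800 -0.145 0.582
  outer loop
   vertex 2.4 1.7 3.6
   vertex 2.6 0.0 2.9
   vertex 3.0 3.4 3.2
  endloop
 endfacet
 facet normal -0.721 0.655 0.226
  outer loop
   vertex 2.4 3.5 1.0
   vertex 0.7 0.8 3.4
   vertex 3.0 3.4 3.2
  endloop
 endfacet
 facet normal -0.816 0.574 0.069
  outer loop
   vertex 2.4 3.5 1.0
   vertex 1.6 2.4 0.7
   vertex 0.7 0.8 3.4
  endloop
 endfacet
 facet normal 0.960 -0.089 -0.266
  outer loop
   vertex 2.4 3.5 1.0
   vertex 3.0 3.4 3.2
   vertex 2.6 0.0 2.9
  endloop
 endfacet
 facet normal 0.683 -0.318 -0.657
  outer loop
   vertex 2.4 3.5 1.0
   vertex 2.6 0.0 2.9
   vertex 1.6 2.4 0.7
  endloop
 endfacet
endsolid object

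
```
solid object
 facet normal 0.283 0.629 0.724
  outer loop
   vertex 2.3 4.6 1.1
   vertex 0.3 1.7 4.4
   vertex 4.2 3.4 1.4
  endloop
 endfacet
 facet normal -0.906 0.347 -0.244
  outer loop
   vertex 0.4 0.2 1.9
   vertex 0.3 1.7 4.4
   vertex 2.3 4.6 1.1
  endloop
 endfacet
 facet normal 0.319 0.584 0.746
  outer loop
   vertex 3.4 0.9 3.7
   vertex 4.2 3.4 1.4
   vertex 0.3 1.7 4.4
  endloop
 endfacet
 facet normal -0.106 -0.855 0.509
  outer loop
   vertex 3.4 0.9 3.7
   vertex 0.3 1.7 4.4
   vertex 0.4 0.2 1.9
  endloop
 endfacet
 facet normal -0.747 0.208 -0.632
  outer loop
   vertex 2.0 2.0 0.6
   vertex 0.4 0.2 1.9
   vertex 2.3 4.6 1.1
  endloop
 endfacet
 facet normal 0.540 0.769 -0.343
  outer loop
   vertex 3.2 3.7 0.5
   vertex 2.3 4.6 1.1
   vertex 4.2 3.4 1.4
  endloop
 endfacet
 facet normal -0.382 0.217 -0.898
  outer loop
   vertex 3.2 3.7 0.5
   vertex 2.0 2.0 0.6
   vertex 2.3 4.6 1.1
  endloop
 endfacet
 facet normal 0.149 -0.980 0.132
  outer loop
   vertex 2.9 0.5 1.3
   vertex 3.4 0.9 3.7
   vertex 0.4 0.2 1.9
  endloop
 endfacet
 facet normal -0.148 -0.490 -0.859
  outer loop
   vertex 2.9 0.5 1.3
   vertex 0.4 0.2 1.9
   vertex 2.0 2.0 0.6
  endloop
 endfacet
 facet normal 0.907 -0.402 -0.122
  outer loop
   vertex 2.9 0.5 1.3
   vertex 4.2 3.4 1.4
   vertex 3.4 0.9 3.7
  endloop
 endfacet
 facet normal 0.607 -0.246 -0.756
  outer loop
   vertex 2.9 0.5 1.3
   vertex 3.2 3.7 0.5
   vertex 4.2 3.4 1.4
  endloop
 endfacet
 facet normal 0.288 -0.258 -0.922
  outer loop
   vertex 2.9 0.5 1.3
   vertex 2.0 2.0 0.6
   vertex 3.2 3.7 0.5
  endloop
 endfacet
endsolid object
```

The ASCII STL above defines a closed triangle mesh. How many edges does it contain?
18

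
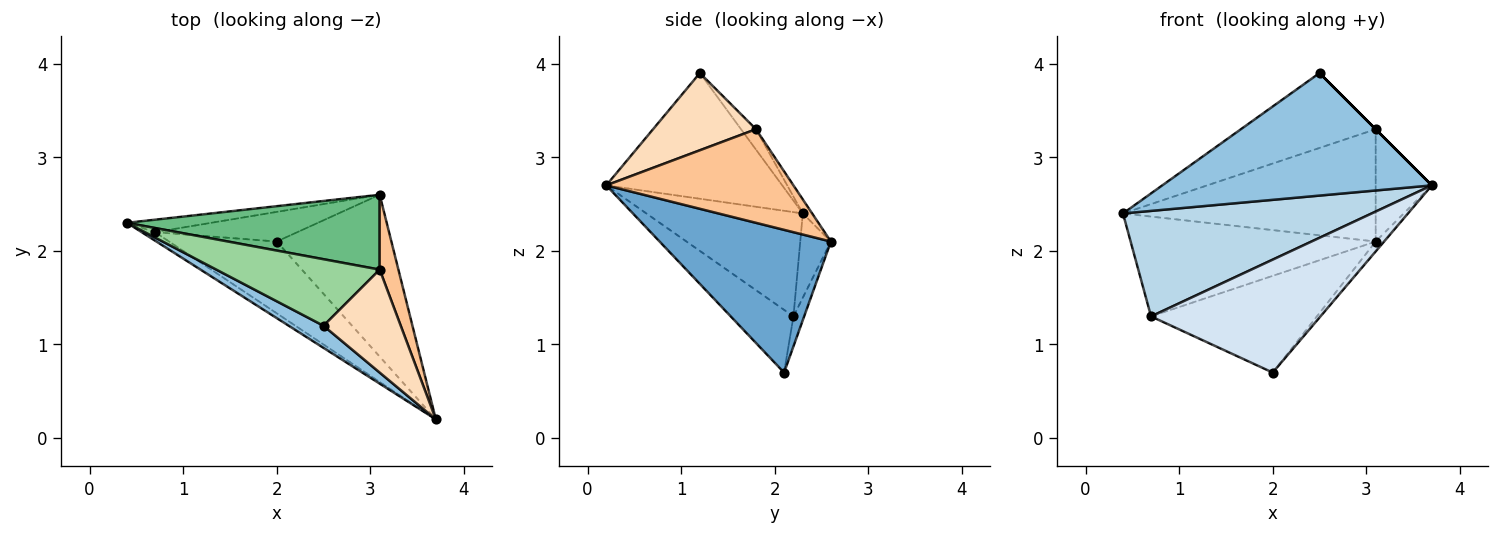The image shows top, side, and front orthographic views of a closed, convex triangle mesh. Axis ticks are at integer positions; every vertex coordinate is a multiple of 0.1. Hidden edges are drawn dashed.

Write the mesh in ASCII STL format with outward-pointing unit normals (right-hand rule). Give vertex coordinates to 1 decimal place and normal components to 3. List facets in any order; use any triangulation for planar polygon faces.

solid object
 facet normal 0.779 0.038 -0.626
  outer loop
   vertex 2.0 2.1 0.7
   vertex 3.1 2.6 2.1
   vertex 3.7 0.2 2.7
  endloop
 endfacet
 facet normal -0.540 -0.828 0.149
  outer loop
   vertex 2.5 1.2 3.9
   vertex 0.4 2.3 2.4
   vertex 3.7 0.2 2.7
  endloop
 endfacet
 facet normal -0.531 -0.844 -0.068
  outer loop
   vertex 0.7 2.2 1.3
   vertex 3.7 0.2 2.7
   vertex 0.4 2.3 2.4
  endloop
 endfacet
 facet normal -0.298 -0.806 -0.512
  outer loop
   vertex 0.7 2.2 1.3
   vertex 2.0 2.1 0.7
   vertex 3.7 0.2 2.7
  endloop
 endfacet
 facet normal -0.123 0.985 -0.123
  outer loop
   vertex 0.7 2.2 1.3
   vertex 0.4 2.3 2.4
   vertex 3.1 2.6 2.1
  endloop
 endfacet
 facet normal -0.062 0.954 -0.292
  outer loop
   vertex 0.7 2.2 1.3
   vertex 3.1 2.6 2.1
   vertex 2.0 2.1 0.7
  endloop
 endfacet
 facet normal 0.941 0.282 0.188
  outer loop
   vertex 3.1 1.8 3.3
   vertex 3.7 0.2 2.7
   vertex 3.1 2.6 2.1
  endloop
 endfacet
 facet normal 0.707 0.000 0.707
  outer loop
   vertex 3.1 1.8 3.3
   vertex 2.5 1.2 3.9
   vertex 3.7 0.2 2.7
  endloop
 endfacet
 facet normal -0.031 0.832 0.554
  outer loop
   vertex 3.1 1.8 3.3
   vertex 3.1 2.6 2.1
   vertex 0.4 2.3 2.4
  endloop
 endfacet
 facet normal -0.083 0.745 0.662
  outer loop
   vertex 3.1 1.8 3.3
   vertex 0.4 2.3 2.4
   vertex 2.5 1.2 3.9
  endloop
 endfacet
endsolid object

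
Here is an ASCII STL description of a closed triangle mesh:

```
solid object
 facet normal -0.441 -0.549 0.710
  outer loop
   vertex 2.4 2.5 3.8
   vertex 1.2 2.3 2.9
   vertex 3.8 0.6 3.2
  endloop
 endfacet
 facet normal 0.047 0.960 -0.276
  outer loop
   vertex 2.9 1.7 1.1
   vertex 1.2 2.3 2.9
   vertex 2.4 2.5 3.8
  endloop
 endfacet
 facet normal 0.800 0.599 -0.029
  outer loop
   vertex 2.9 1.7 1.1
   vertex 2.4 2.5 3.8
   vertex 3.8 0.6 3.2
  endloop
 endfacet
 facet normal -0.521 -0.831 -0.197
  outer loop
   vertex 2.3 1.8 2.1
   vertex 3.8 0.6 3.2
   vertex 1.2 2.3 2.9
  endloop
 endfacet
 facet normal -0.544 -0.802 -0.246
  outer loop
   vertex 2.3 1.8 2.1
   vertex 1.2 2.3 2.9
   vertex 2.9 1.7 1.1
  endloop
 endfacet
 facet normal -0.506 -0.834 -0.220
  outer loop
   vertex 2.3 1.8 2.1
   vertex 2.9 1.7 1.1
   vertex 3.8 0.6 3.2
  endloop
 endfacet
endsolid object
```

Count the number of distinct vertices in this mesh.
5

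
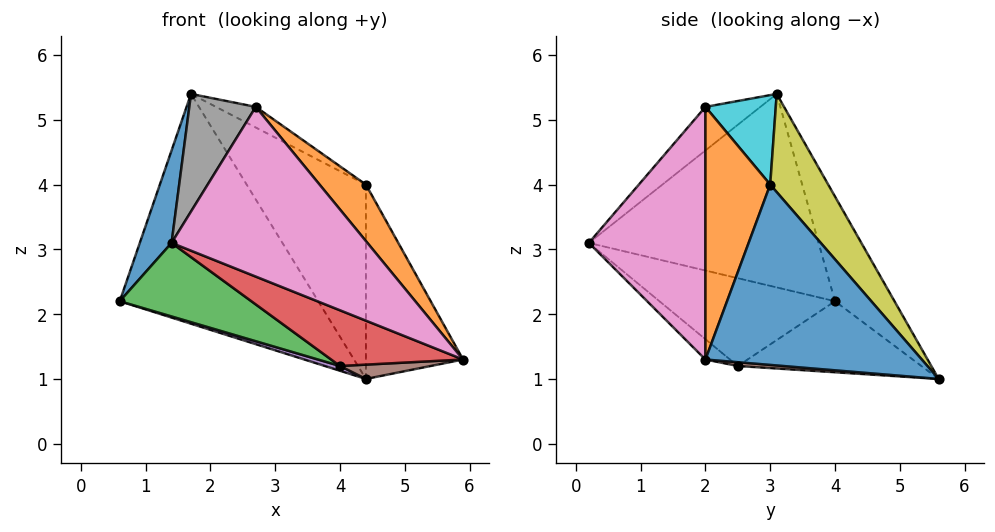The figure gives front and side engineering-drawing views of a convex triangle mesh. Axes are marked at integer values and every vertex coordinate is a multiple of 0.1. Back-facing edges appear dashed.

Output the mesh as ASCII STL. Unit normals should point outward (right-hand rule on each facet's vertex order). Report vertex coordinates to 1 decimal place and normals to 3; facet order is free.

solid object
 facet normal -0.948 -0.131 0.289
  outer loop
   vertex 1.7 3.1 5.4
   vertex 0.6 4.0 2.2
   vertex 1.4 0.2 3.1
  endloop
 endfacet
 facet normal -0.269 0.899 0.345
  outer loop
   vertex 4.4 5.6 1.0
   vertex 0.6 4.0 2.2
   vertex 1.7 3.1 5.4
  endloop
 endfacet
 facet normal -0.385 -0.289 -0.877
  outer loop
   vertex 4.0 2.5 1.2
   vertex 1.4 0.2 3.1
   vertex 0.6 4.0 2.2
  endloop
 endfacet
 facet normal -0.104 -0.561 -0.821
  outer loop
   vertex 4.0 2.5 1.2
   vertex 5.9 2.0 1.3
   vertex 1.4 0.2 3.1
  endloop
 endfacet
 facet normal -0.292 -0.024 -0.956
  outer loop
   vertex 4.0 2.5 1.2
   vertex 0.6 4.0 2.2
   vertex 4.4 5.6 1.0
  endloop
 endfacet
 facet normal 0.034 -0.069 -0.997
  outer loop
   vertex 4.0 2.5 1.2
   vertex 4.4 5.6 1.0
   vertex 5.9 2.0 1.3
  endloop
 endfacet
 facet normal 0.472 -0.792 0.387
  outer loop
   vertex 2.7 2.0 5.2
   vertex 1.4 0.2 3.1
   vertex 5.9 2.0 1.3
  endloop
 endfacet
 facet normal -0.438 -0.530 0.726
  outer loop
   vertex 2.7 2.0 5.2
   vertex 1.7 3.1 5.4
   vertex 1.4 0.2 3.1
  endloop
 endfacet
 facet normal 0.345 0.709 0.615
  outer loop
   vertex 4.4 3.0 4.0
   vertex 4.4 5.6 1.0
   vertex 1.7 3.1 5.4
  endloop
 endfacet
 facet normal 0.452 0.256 0.854
  outer loop
   vertex 4.4 3.0 4.0
   vertex 1.7 3.1 5.4
   vertex 2.7 2.0 5.2
  endloop
 endfacet
 facet normal 0.860 0.386 0.335
  outer loop
   vertex 4.4 3.0 4.0
   vertex 5.9 2.0 1.3
   vertex 4.4 5.6 1.0
  endloop
 endfacet
 facet normal 0.677 -0.484 0.555
  outer loop
   vertex 4.4 3.0 4.0
   vertex 2.7 2.0 5.2
   vertex 5.9 2.0 1.3
  endloop
 endfacet
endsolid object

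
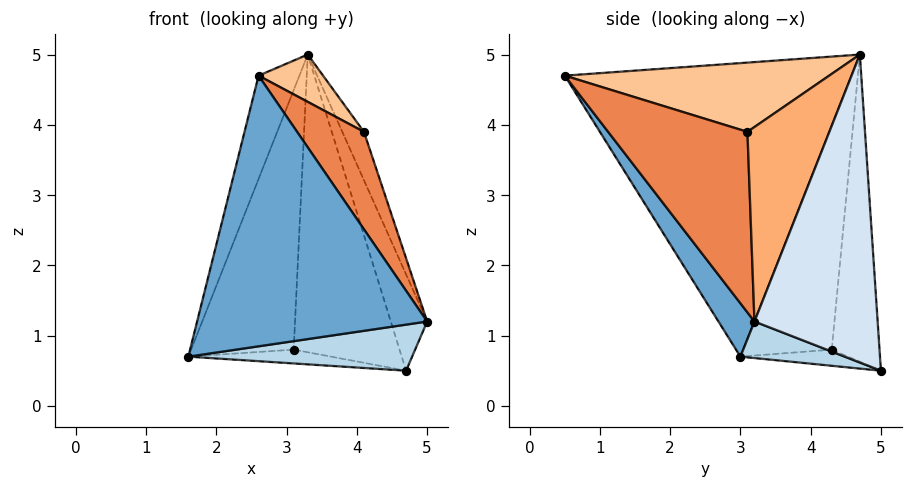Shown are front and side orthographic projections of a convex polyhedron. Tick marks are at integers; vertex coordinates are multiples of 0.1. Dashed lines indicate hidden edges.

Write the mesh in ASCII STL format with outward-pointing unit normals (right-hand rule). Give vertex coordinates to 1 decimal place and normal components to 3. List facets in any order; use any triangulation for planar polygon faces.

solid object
 facet normal 0.129 -0.826 -0.549
  outer loop
   vertex 2.6 0.5 4.7
   vertex 1.6 3.0 0.7
   vertex 5.0 3.2 1.2
  endloop
 endfacet
 facet normal -0.939 0.134 0.318
  outer loop
   vertex 3.3 4.7 5.0
   vertex 1.6 3.0 0.7
   vertex 2.6 0.5 4.7
  endloop
 endfacet
 facet normal 0.156 -0.335 -0.929
  outer loop
   vertex 4.7 5.0 0.5
   vertex 5.0 3.2 1.2
   vertex 1.6 3.0 0.7
  endloop
 endfacet
 facet normal 0.914 0.270 0.302
  outer loop
   vertex 4.7 5.0 0.5
   vertex 3.3 4.7 5.0
   vertex 5.0 3.2 1.2
  endloop
 endfacet
 facet normal 0.867 -0.416 0.274
  outer loop
   vertex 4.1 3.1 3.9
   vertex 2.6 0.5 4.7
   vertex 5.0 3.2 1.2
  endloop
 endfacet
 facet normal 0.918 0.242 0.315
  outer loop
   vertex 4.1 3.1 3.9
   vertex 5.0 3.2 1.2
   vertex 3.3 4.7 5.0
  endloop
 endfacet
 facet normal 0.670 -0.163 0.725
  outer loop
   vertex 4.1 3.1 3.9
   vertex 3.3 4.7 5.0
   vertex 2.6 0.5 4.7
  endloop
 endfacet
 facet normal -0.653 0.756 -0.041
  outer loop
   vertex 3.1 4.3 0.8
   vertex 1.6 3.0 0.7
   vertex 3.3 4.7 5.0
  endloop
 endfacet
 facet normal -0.359 0.476 -0.803
  outer loop
   vertex 3.1 4.3 0.8
   vertex 4.7 5.0 0.5
   vertex 1.6 3.0 0.7
  endloop
 endfacet
 facet normal -0.410 0.909 -0.067
  outer loop
   vertex 3.1 4.3 0.8
   vertex 3.3 4.7 5.0
   vertex 4.7 5.0 0.5
  endloop
 endfacet
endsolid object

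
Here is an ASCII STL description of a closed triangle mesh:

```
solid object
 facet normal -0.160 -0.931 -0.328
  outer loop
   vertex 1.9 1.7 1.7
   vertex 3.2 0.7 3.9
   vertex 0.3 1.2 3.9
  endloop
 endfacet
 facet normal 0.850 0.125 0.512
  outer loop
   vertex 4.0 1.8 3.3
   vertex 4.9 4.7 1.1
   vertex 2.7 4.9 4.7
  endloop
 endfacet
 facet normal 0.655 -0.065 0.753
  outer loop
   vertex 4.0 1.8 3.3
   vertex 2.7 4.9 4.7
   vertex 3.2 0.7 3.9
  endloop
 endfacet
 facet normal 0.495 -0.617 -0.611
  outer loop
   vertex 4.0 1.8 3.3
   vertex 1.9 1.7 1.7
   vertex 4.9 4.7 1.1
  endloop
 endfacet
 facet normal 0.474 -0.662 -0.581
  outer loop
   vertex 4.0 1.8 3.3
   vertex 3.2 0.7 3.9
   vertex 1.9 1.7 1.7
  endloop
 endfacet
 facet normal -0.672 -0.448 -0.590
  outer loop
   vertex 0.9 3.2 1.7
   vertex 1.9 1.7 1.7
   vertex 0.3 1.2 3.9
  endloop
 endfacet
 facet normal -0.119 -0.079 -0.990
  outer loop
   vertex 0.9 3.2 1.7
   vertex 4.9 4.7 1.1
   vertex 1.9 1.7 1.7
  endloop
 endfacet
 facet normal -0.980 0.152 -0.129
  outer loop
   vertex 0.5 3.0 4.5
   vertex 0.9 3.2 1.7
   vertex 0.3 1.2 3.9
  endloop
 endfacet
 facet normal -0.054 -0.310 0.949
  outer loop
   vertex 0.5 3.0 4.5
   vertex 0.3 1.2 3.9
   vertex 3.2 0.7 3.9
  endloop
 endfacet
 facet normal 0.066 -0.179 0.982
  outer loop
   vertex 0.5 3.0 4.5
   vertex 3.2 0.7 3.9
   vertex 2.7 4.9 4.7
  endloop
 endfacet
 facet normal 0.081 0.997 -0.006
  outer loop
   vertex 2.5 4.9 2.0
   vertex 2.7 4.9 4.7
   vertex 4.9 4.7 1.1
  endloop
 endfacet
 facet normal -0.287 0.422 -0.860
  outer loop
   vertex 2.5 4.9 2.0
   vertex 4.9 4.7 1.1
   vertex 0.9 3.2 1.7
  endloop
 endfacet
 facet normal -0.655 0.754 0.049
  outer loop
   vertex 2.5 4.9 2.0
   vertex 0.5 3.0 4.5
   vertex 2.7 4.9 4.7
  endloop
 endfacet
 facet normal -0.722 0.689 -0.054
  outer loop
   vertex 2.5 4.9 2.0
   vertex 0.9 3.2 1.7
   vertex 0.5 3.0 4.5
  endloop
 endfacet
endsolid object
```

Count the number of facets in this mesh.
14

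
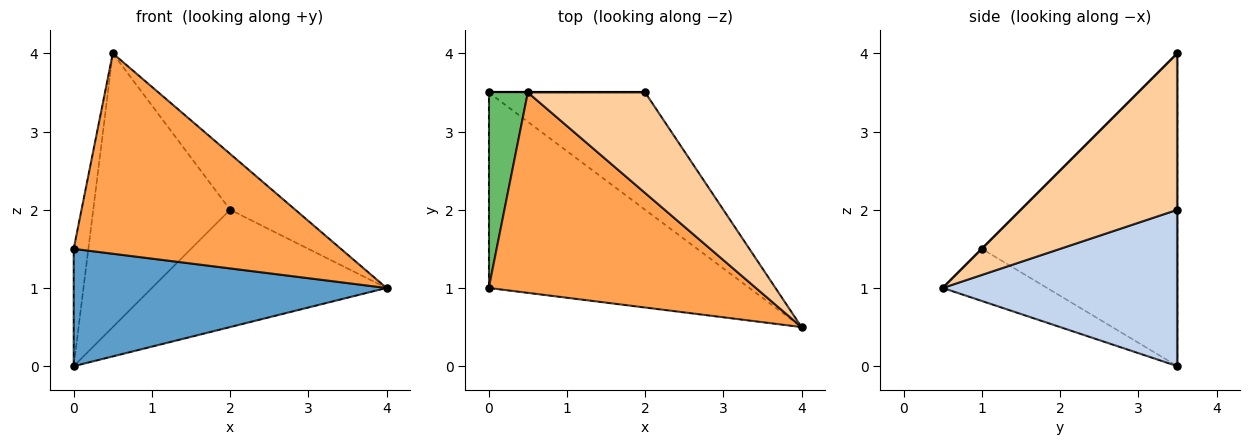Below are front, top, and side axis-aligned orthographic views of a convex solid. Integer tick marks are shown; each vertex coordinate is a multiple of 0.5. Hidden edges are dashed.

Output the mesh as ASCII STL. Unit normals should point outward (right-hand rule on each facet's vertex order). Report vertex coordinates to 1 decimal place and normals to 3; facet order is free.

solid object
 facet normal -0.169 -0.507 -0.845
  outer loop
   vertex 0.0 3.5 0.0
   vertex 4.0 0.5 1.0
   vertex 0.0 1.0 1.5
  endloop
 endfacet
 facet normal 0.577 0.577 -0.577
  outer loop
   vertex 0.0 3.5 0.0
   vertex 2.0 3.5 2.0
   vertex 4.0 0.5 1.0
  endloop
 endfacet
 facet normal 0.000 -0.707 0.707
  outer loop
   vertex 0.5 3.5 4.0
   vertex 0.0 1.0 1.5
   vertex 4.0 0.5 1.0
  endloop
 endfacet
 facet normal 0.759 0.316 0.569
  outer loop
   vertex 0.5 3.5 4.0
   vertex 4.0 0.5 1.0
   vertex 2.0 3.5 2.0
  endloop
 endfacet
 facet normal -0.990 0.074 0.124
  outer loop
   vertex 0.5 3.5 4.0
   vertex 0.0 3.5 0.0
   vertex 0.0 1.0 1.5
  endloop
 endfacet
 facet normal 0.000 1.000 0.000
  outer loop
   vertex 0.5 3.5 4.0
   vertex 2.0 3.5 2.0
   vertex 0.0 3.5 0.0
  endloop
 endfacet
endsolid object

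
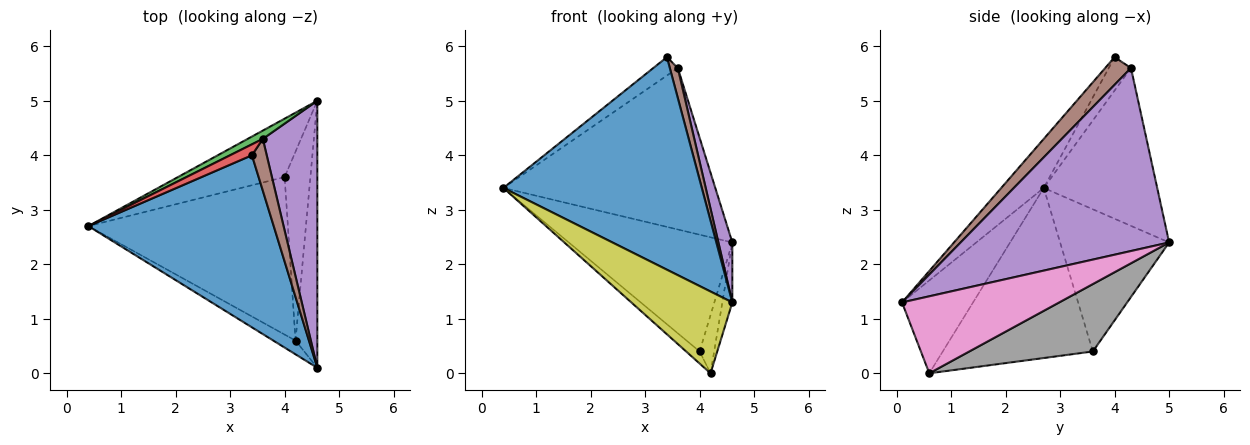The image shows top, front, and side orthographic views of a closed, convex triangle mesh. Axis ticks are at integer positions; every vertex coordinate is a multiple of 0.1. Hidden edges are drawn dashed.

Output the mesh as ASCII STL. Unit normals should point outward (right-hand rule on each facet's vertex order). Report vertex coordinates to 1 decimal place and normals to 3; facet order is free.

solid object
 facet normal -0.164 -0.767 0.621
  outer loop
   vertex 3.4 4.0 5.8
   vertex 0.4 2.7 3.4
   vertex 4.6 0.1 1.3
  endloop
 endfacet
 facet normal -0.512 0.768 -0.384
  outer loop
   vertex 4.0 3.6 0.4
   vertex 0.4 2.7 3.4
   vertex 4.6 5.0 2.4
  endloop
 endfacet
 facet normal -0.472 0.881 0.045
  outer loop
   vertex 3.6 4.3 5.6
   vertex 4.6 5.0 2.4
   vertex 0.4 2.7 3.4
  endloop
 endfacet
 facet normal -0.615 0.678 0.402
  outer loop
   vertex 3.6 4.3 5.6
   vertex 0.4 2.7 3.4
   vertex 3.4 4.0 5.8
  endloop
 endfacet
 facet normal 0.956 -0.064 0.285
  outer loop
   vertex 3.6 4.3 5.6
   vertex 4.6 0.1 1.3
   vertex 4.6 5.0 2.4
  endloop
 endfacet
 facet normal 0.850 -0.264 0.455
  outer loop
   vertex 3.6 4.3 5.6
   vertex 3.4 4.0 5.8
   vertex 4.6 0.1 1.3
  endloop
 endfacet
 facet normal 0.960 0.061 -0.272
  outer loop
   vertex 4.2 0.6 0.0
   vertex 4.6 5.0 2.4
   vertex 4.6 0.1 1.3
  endloop
 endfacet
 facet normal 0.928 0.109 -0.355
  outer loop
   vertex 4.2 0.6 0.0
   vertex 4.0 3.6 0.4
   vertex 4.6 5.0 2.4
  endloop
 endfacet
 facet normal -0.570 -0.810 -0.136
  outer loop
   vertex 4.2 0.6 0.0
   vertex 4.6 0.1 1.3
   vertex 0.4 2.7 3.4
  endloop
 endfacet
 facet normal -0.648 0.058 -0.760
  outer loop
   vertex 4.2 0.6 0.0
   vertex 0.4 2.7 3.4
   vertex 4.0 3.6 0.4
  endloop
 endfacet
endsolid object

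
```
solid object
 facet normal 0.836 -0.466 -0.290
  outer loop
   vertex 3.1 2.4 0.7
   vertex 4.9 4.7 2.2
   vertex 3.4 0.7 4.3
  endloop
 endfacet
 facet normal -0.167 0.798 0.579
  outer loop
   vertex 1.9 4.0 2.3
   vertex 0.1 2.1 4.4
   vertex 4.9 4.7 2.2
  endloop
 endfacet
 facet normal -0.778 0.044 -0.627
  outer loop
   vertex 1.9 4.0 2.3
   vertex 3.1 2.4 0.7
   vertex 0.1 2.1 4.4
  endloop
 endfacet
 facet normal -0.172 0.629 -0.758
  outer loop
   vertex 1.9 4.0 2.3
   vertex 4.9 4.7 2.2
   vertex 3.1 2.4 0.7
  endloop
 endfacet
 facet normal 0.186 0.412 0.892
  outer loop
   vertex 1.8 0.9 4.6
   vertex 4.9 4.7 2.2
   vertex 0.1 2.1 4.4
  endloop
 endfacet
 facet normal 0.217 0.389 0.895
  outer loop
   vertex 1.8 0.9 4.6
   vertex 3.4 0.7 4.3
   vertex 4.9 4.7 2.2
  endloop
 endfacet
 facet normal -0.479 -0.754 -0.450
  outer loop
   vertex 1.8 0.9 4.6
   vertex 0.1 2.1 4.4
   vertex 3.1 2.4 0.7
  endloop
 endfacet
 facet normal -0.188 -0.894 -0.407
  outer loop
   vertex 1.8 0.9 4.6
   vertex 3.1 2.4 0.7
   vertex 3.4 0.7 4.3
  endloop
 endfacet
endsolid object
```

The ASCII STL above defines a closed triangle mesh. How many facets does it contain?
8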